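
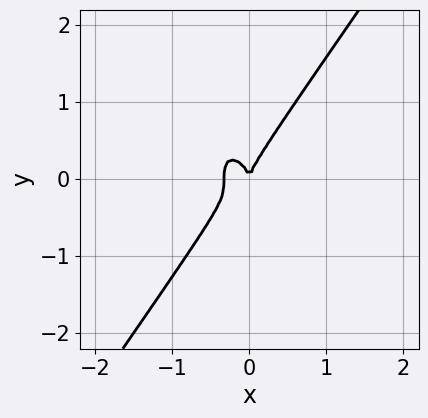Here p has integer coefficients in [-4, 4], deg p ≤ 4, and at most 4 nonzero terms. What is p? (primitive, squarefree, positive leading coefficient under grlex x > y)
The degree is 3 — the shape is more complex than any degree-2 curve.
From the axis intercepts and sections: it crosses the y-axis at the gridline y = 0; it meets the x-axis at x = 0 (among the integer gridlines).
These observations pin down the coefficients.

3*x^3 - y^3 + x^2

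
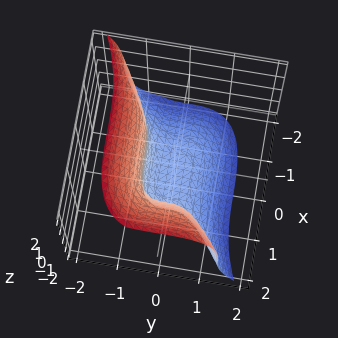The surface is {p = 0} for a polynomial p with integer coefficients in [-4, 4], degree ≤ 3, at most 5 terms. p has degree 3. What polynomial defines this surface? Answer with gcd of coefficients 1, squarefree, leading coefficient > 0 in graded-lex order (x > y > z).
(a) Degree: a generic line meets the surface in up to 3 points, so deg p = 3.
(b) Reading off the gridlines: it meets the z-axis at z = -1 (among the integer gridlines); it crosses the x-axis at the gridline x = 1.
(c) Putting this together gives p.

x^3 - 3*y^3 - z^3 - 1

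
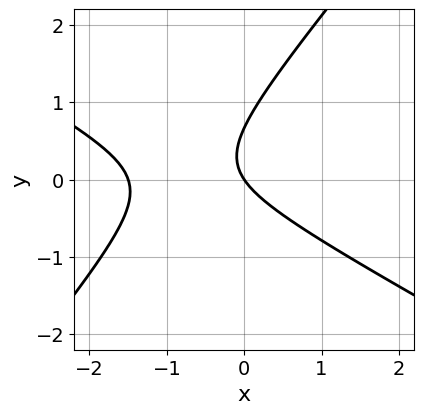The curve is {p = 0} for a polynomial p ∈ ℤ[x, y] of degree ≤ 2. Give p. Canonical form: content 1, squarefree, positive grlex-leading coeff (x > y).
(a) Degree: no degree-1 curve has this shape, so deg p = 2.
(b) From the visible intercepts: it crosses the x-axis at the gridline x = 0; it crosses the y-axis at the gridline y = 0.
(c) Solving for integer coefficients yields p as stated.

2*x^2 + 2*x*y - 3*y^2 + 3*x + 2*y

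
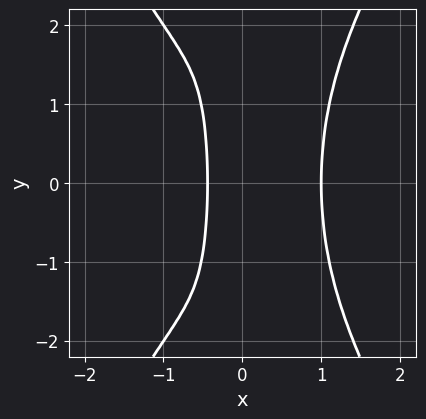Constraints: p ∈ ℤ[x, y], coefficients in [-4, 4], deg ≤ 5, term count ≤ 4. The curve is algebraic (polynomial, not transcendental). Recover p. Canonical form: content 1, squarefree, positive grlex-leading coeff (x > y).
1. Degree: no degree-3 curve has this shape, so deg p = 4.
2. Symmetries: the y ↦ −y reflection is a symmetry, so y appears only in even powers.
3. From the axis intercepts and sections: it misses every integer gridline on the y-axis; it meets the x-axis at x = 1 (among the integer gridlines).
4. Together with the visible shape, these determine p as stated.

3*x^4 - x^2*y^2 - 2*x - 1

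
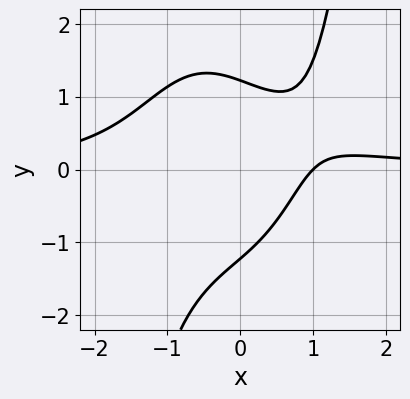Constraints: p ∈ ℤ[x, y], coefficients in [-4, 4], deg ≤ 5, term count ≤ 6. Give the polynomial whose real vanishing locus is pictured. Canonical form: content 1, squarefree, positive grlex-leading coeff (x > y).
1. The degree is 4 — the shape is more complex than any degree-3 curve.
2. Checking where it meets the axes: it crosses the x-axis at the gridline x = 1.
3. Assembling these constraints gives the stated polynomial.

2*x^3*y + x*y - 2*y^2 - 3*x + 3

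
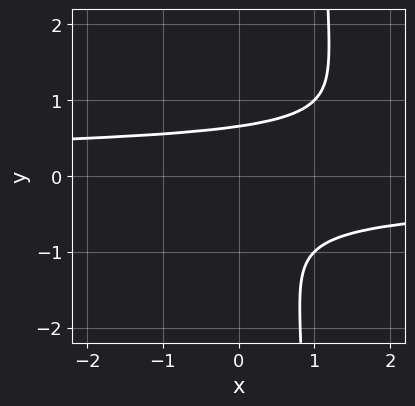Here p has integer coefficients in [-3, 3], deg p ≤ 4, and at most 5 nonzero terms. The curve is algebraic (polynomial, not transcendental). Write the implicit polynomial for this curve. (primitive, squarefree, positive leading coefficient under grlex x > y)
1. The degree is 4 — no degree-3 curve has this shape.
2. Observable constraints: the curve avoids every integer x-axis point in the box.
3. Assembling these constraints gives the stated polynomial.

2*x*y^3 - 2*y^3 - y^2 + 1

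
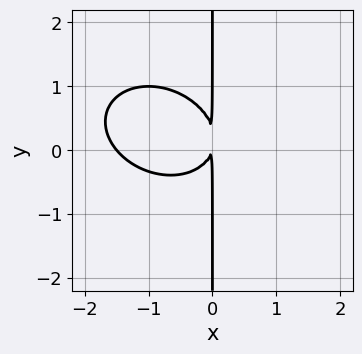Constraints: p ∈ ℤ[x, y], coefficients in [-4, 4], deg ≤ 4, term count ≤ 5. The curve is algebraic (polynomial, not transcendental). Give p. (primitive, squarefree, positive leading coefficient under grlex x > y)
1. The degree is 3 — no degree-2 curve has this shape.
2. Observable constraints: every point of the y-axis in the box is on the curve.
3. Putting this together gives p.

2*x^3 + x^2*y + 3*x*y^2 + 3*x^2 - x*y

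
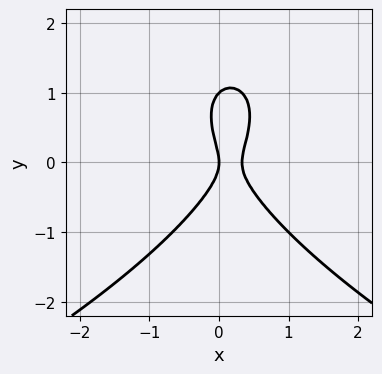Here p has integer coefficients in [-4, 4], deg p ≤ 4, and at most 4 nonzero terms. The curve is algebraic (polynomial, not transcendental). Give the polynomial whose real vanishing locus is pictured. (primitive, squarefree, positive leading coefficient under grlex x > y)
y^3 + 3*x^2 - y^2 - x

Degree: no degree-2 curve has this shape, so deg p = 3.
Observable constraints: among the integer gridlines, it crosses the y-axis at y ∈ {0, 1}; one x-axis crossing is at x = 0.
The integer polynomial consistent with all of this is the stated p.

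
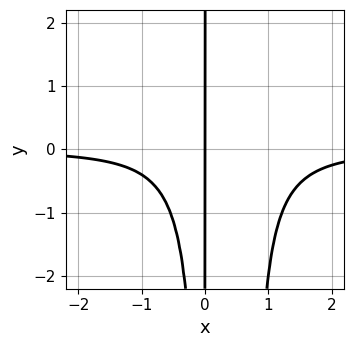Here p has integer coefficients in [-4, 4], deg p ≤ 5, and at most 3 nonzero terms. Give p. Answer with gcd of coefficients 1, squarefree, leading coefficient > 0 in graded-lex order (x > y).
1. Degree: a generic line meets the curve in up to 4 points, so deg p = 4.
2. From the visible intercepts: it crosses the x-axis at the gridline x = 0; the visible y-axis segment lies entirely on the curve.
3. Fitting integer coefficients to these (and the overall shape) gives p.

3*x^3*y - 2*x^2*y + 2*x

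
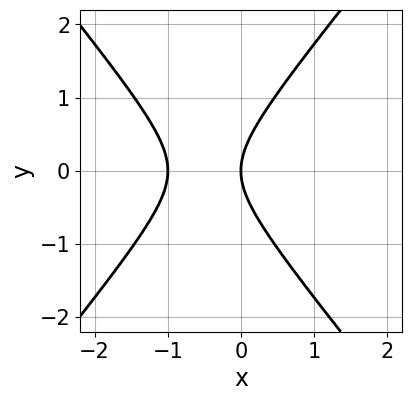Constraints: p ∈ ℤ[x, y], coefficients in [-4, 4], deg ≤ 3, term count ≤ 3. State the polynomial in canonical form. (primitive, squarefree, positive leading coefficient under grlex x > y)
The degree is 2 — a generic line meets the curve in up to 2 points.
Symmetries: the y ↦ −y reflection is a symmetry, so y appears only in even powers.
From the axis intercepts and sections: one y-axis crossing is at y = 0; among the integer gridlines, it crosses the x-axis at x ∈ {-1, 0}.
These observations pin down the coefficients.

3*x^2 - 2*y^2 + 3*x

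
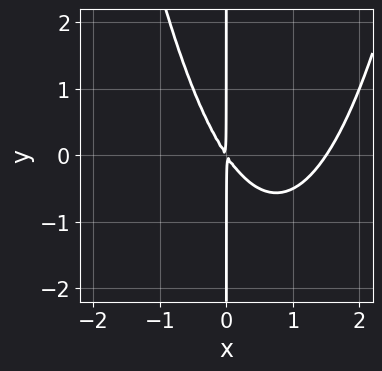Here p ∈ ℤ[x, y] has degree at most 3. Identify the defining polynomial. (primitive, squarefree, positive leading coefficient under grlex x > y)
(a) The degree is 3 — no degree-2 curve has this shape.
(b) Reading off the gridlines: the visible y-axis segment lies entirely on the curve.
(c) These observations pin down the coefficients.

2*x^3 - 3*x^2 - 2*x*y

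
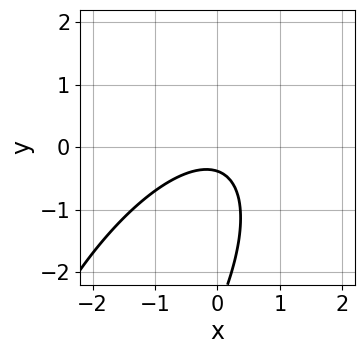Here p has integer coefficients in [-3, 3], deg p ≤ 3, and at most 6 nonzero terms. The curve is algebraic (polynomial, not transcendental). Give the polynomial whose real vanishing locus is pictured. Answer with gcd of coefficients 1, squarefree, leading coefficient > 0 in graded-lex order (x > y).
1. The degree is 2 — the shape is more complex than any degree-1 curve.
2. Reading off the gridlines: the curve avoids every integer x-axis point in the box.
3. Together with the visible shape, these determine p as stated.

2*x^2 - 2*x*y + y^2 + 3*y + 1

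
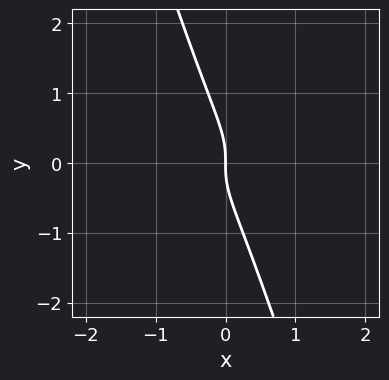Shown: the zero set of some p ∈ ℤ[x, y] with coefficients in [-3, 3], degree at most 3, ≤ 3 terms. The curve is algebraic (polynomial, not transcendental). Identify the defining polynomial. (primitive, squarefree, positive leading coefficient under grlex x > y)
First, the degree is 3 — no degree-2 curve has this shape.
Next, against the integer gridlines: one y-axis crossing is at y = 0; it meets the x-axis at x = 0 (among the integer gridlines).
Finally, together with the visible shape, these determine p as stated.

3*x*y^2 + y^3 + x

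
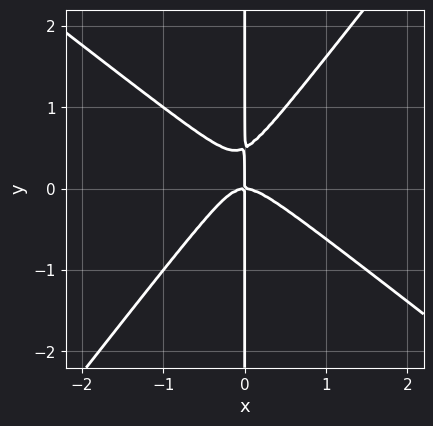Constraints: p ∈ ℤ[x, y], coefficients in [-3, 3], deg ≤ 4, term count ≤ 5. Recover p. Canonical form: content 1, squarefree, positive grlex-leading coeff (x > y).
1. deg p = 3.
2. Reading off the gridlines: the visible y-axis segment lies entirely on the curve; it meets the x-axis at x = 0 (among the integer gridlines).
3. Assembling these constraints gives the stated polynomial.

2*x^3 + x^2*y - 2*x*y^2 + x*y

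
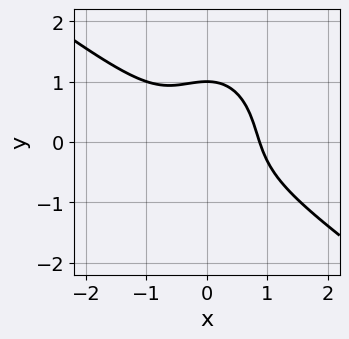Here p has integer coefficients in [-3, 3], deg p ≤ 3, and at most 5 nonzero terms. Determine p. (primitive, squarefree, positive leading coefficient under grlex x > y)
1. Degree: a generic line meets the curve in up to 3 points, so deg p = 3.
2. From the visible intercepts: it meets the y-axis at y = 1 (among the integer gridlines).
3. Solving for integer coefficients yields p as stated.

3*x^3 + 3*x^2*y + 2*y^3 - 2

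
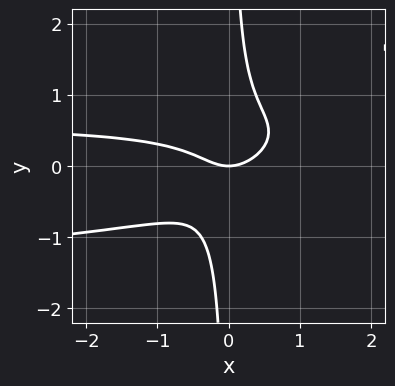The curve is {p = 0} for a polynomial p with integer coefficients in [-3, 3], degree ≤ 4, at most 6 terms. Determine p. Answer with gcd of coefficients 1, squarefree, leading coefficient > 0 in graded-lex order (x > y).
x^2*y^2 + x^2*y - 3*x*y^2 - x^2 + y

First, degree: no degree-3 curve has this shape, so deg p = 4.
Then, against the integer gridlines: one y-axis crossing is at y = 0; it crosses the x-axis at the gridline x = 0.
Finally, these observations pin down the coefficients.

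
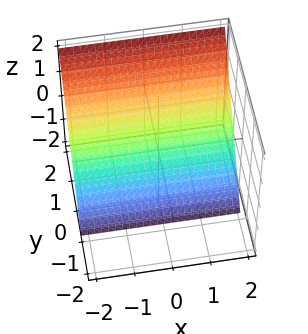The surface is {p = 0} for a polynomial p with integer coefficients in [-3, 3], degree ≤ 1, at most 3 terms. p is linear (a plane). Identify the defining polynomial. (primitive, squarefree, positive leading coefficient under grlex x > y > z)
Degree: every cross-section is a straight line — this is a plane, so deg p = 1.
From the visible intercepts: it meets the z-axis at z = -1 (among the integer gridlines); the surface avoids every integer x-axis point in the box.
Matching integer coefficients to the picture gives p.

3*y - 2*z - 2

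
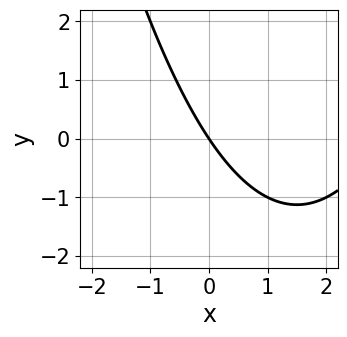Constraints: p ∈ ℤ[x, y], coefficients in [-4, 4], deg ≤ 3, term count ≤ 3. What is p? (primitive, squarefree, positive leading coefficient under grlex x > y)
deg p = 2. A generic line meets the curve in up to 2 points.
Checking where it meets the axes: one y-axis crossing is at y = 0; it crosses the x-axis at the gridline x = 0.
These observations pin down the coefficients.

x^2 - 3*x - 2*y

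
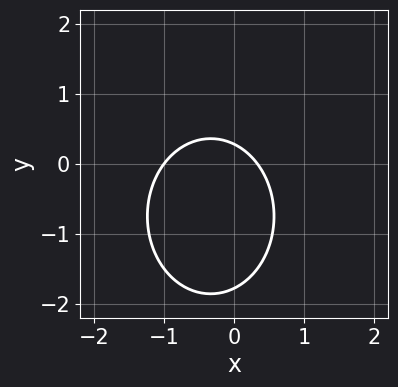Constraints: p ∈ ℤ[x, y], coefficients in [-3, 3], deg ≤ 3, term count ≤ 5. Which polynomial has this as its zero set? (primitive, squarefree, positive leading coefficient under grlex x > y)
3*x^2 + 2*y^2 + 2*x + 3*y - 1

(a) Degree: a generic line meets the curve in up to 2 points, so deg p = 2.
(b) From the visible intercepts: it meets the x-axis at x = -1 (among the integer gridlines).
(c) Fitting integer coefficients to these (and the overall shape) gives p.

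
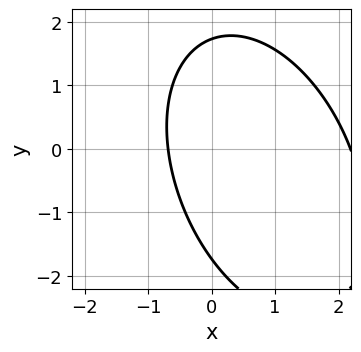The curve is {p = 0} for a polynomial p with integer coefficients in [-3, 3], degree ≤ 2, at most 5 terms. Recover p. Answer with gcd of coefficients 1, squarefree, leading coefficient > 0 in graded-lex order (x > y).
2*x^2 + x*y + y^2 - 3*x - 3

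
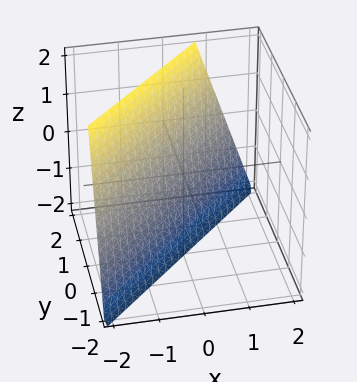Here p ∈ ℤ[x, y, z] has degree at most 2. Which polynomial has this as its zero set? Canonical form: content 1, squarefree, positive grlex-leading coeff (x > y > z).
3*x - 3*y + z + 2

(a) deg p = 1.
(b) Checking where it meets the axes: one z-axis crossing is at z = -2.
(c) Solving for integer coefficients yields p as stated.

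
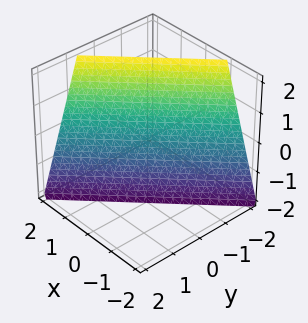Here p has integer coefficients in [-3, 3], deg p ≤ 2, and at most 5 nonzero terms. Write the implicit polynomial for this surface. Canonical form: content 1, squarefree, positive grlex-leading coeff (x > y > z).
3*x - 3*y - z - 2

deg p = 1. The surface is flat (a plane).
From the visible intercepts: it crosses the z-axis at the gridline z = -2.
Putting this together gives p.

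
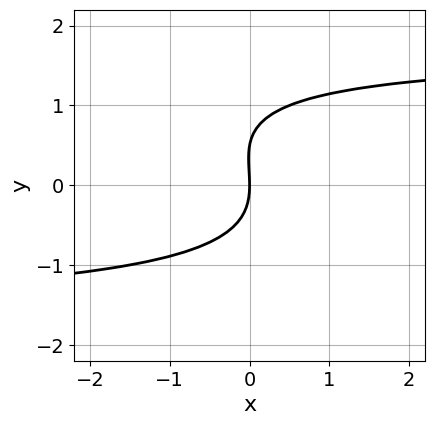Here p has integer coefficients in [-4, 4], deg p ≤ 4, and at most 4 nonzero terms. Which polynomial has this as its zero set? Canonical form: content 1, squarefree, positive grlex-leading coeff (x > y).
1. The degree is 3 — the shape is more complex than any degree-2 curve.
2. From the visible intercepts: one x-axis crossing is at x = 0; it crosses the y-axis at the gridline y = 0.
3. Fitting integer coefficients to these (and the overall shape) gives p.

x*y^2 + 2*y^3 - y^2 - 3*x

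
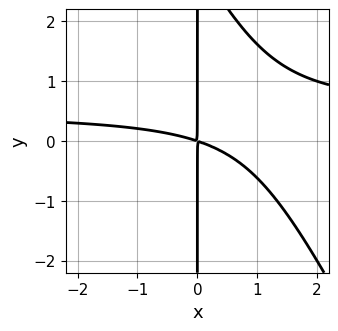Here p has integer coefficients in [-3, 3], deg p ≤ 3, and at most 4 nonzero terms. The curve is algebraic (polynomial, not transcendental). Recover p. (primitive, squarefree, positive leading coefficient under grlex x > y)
2*x^2*y + x*y^2 - x^2 - 3*x*y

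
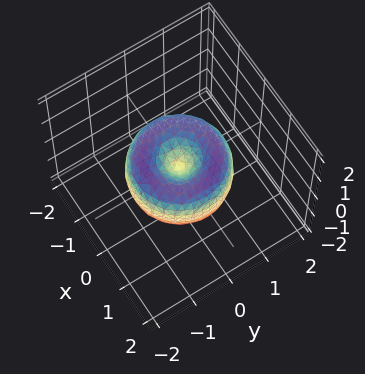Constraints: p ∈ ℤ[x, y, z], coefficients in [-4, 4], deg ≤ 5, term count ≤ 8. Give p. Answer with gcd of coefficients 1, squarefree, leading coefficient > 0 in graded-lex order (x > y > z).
1. deg p = 4. No degree-3 surface has this shape.
2. Symmetries: the surface is invariant under rotation about z: p = q(x² + y², z).
3. Reading off the gridlines: it crosses the z-axis at the gridline z = 0; a circular section at z = 0 has radius between 1 and 2; it meets the x-axis at x = 0 (among the integer gridlines).
4. Matching integer coefficients to the picture gives p.

2*x^4 + 4*x^2*y^2 + 2*y^4 - 3*x^2 - 3*y^2 + 2*z^2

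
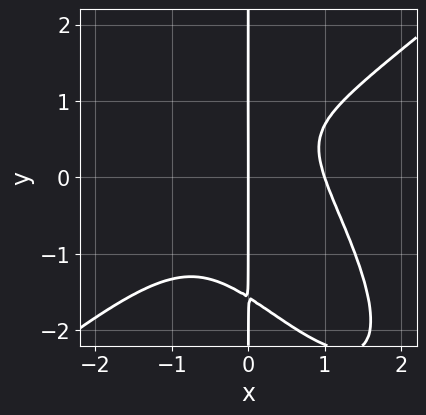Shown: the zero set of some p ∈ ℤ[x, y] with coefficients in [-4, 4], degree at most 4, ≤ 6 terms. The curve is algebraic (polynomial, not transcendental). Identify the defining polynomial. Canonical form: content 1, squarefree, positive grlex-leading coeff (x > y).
First, degree: the shape is more complex than any degree-3 curve, so deg p = 4.
Then, observable constraints: the visible y-axis segment lies entirely on the curve; among the integer gridlines, it crosses the x-axis at x ∈ {0, 1}.
Finally, matching integer coefficients to the picture gives p.

3*x^4 - 3*x^2*y^2 - 2*x*y^3 + 3*x*y - 3*x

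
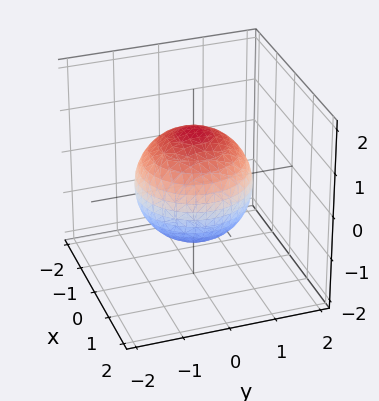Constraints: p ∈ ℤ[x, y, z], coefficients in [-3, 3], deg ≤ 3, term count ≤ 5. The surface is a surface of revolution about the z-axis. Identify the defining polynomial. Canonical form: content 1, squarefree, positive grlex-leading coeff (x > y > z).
2*x^2 + 2*y^2 + 2*z^2 - 3

(a) The degree is 2 — the shape is more complex than any degree-1 surface.
(b) Symmetries: the z-axis is an axis of rotation, so x and y enter only as x² + y².
(c) From the visible intercepts: a circular section at z = -1 has radius between 0 and 1.
(d) Fitting integer coefficients to these (and the overall shape) gives p.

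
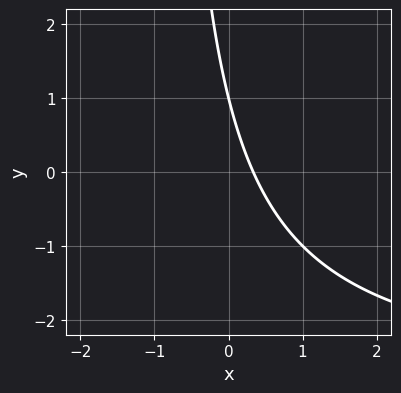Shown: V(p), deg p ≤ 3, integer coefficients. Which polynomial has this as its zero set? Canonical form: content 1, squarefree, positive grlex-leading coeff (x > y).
1. Degree: the shape is more complex than any degree-1 curve, so deg p = 2.
2. Reading off the gridlines: it crosses the y-axis at the gridline y = 1.
3. Fitting integer coefficients to these (and the overall shape) gives p.

x*y + 3*x + y - 1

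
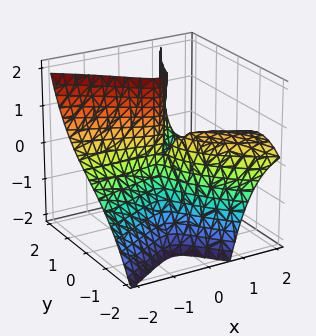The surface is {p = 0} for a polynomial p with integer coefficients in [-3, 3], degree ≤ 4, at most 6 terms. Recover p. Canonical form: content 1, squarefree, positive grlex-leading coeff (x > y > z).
2*x^2*z - y^3 + 3*x*y - y*z

First, degree: no degree-2 surface has this shape, so deg p = 3.
Next, from the visible intercepts: it crosses the y-axis at the gridline y = 0; the visible x-axis segment lies entirely on the surface; the visible z-axis segment lies entirely on the surface.
Finally, assembling these constraints gives the stated polynomial.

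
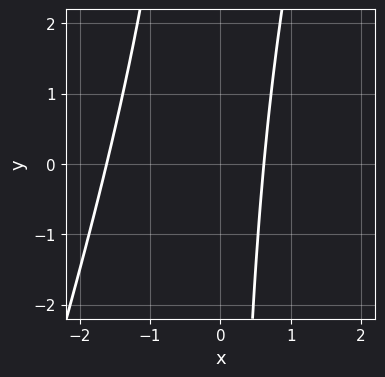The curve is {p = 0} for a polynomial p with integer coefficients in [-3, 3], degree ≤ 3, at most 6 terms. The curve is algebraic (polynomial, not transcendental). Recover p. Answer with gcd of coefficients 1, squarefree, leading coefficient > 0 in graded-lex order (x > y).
(a) deg p = 2.
(b) Reading off the gridlines: it misses every integer gridline on the y-axis.
(c) Putting this together gives p.

3*x^2 - x*y + 3*x - 3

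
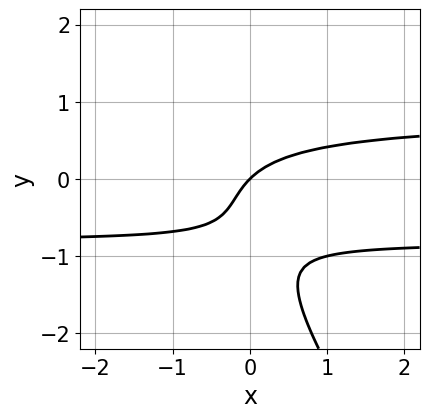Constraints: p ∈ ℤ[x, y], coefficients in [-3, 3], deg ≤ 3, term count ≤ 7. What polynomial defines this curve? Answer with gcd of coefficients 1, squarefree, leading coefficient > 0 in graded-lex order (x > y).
3*x*y^2 + 2*y^3 + 3*y^2 - 2*x + 2*y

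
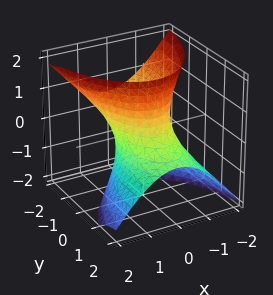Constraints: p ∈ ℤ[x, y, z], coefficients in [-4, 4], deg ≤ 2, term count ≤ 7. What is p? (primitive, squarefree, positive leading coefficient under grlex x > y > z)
First, deg p = 2.
Then, against the integer gridlines: no z-intercept at any integer in the box.
Finally, matching integer coefficients to the picture gives p.

3*x^2 + y^2 + 3*y*z - z^2 - 2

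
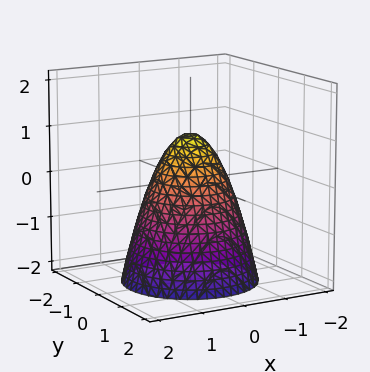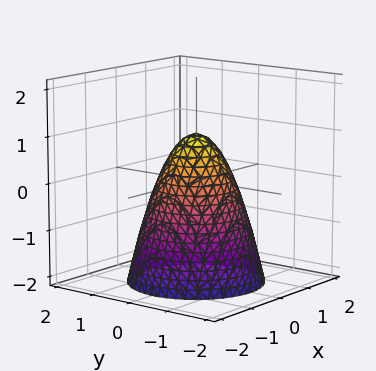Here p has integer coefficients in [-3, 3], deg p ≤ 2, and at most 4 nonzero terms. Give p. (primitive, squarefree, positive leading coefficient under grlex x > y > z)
3*x^2 + 3*y^2 + 2*z - 2

1. The degree is 2 — no degree-1 surface has this shape.
2. Symmetries: the surface is invariant under rotation about z: p = q(x² + y², z).
3. From the axis intercepts and sections: a circular section at z = -1 has radius between 1 and 2; one z-axis crossing is at z = 1.
4. Together with the visible shape, these determine p as stated.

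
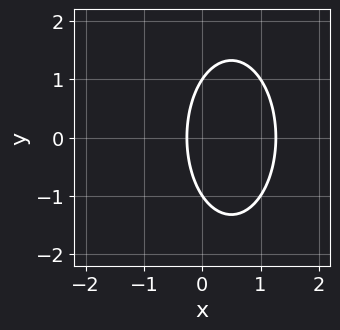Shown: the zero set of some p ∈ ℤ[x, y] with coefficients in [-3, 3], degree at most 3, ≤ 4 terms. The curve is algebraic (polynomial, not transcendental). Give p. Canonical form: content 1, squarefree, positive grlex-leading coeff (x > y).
3*x^2 + y^2 - 3*x - 1

The degree is 2 — no degree-1 curve has this shape.
Symmetries: it's symmetric under y → −y, forcing even powers of y.
Observable constraints: among the integer gridlines, it crosses the y-axis at y ∈ {-1, 1}.
Solving for integer coefficients yields p as stated.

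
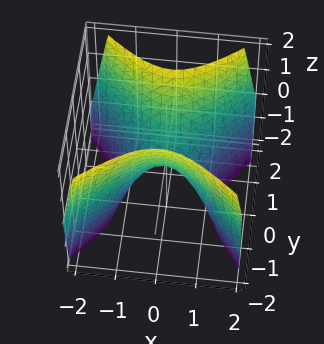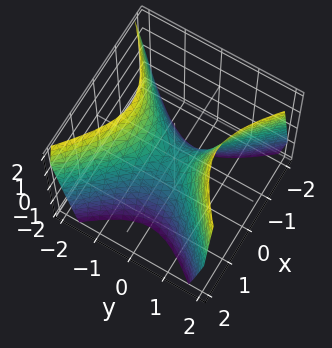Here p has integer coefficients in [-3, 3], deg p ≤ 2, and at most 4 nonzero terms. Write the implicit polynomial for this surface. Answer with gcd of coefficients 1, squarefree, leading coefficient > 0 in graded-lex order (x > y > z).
(a) Degree: a saddle surface; a quadric, so deg p = 2.
(b) Symmetries: it's symmetric under x → −x, forcing even powers of x; the y ↦ −y reflection is a symmetry, so y appears only in even powers.
(c) Reading off the gridlines: it meets the x-axis at x = 0 (among the integer gridlines); one y-axis crossing is at y = 0.
(d) Solving for integer coefficients yields p as stated.

3*x^2 - 3*y^2 + 2*z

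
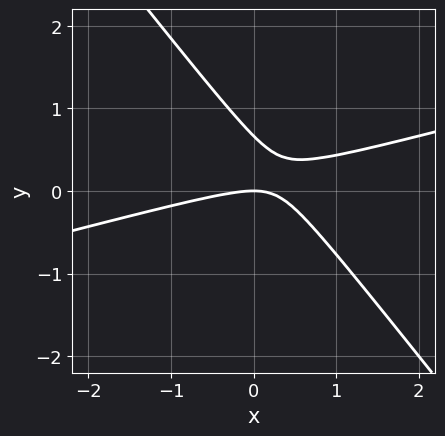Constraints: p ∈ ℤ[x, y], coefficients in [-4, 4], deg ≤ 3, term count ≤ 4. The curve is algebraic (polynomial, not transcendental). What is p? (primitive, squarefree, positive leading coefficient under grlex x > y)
1. The degree is 2 — a generic line meets the curve in up to 2 points.
2. From the visible intercepts: it crosses the x-axis at the gridline x = 0; one y-axis crossing is at y = 0.
3. Putting this together gives p.

x^2 - 3*x*y - 3*y^2 + 2*y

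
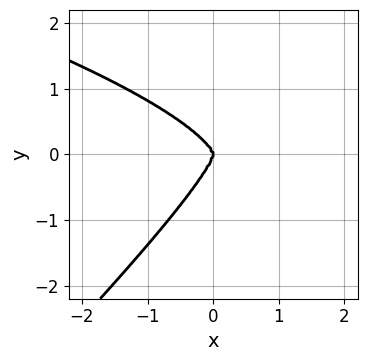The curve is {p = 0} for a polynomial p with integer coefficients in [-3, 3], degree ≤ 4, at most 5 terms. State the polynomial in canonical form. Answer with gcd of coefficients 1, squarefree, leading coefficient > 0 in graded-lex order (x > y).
x*y^3 - y^4 - x^3

1. deg p = 4. A generic line meets the curve in up to 4 points.
2. Against the integer gridlines: one y-axis crossing is at y = 0; it crosses the x-axis at the gridline x = 0.
3. Putting this together gives p.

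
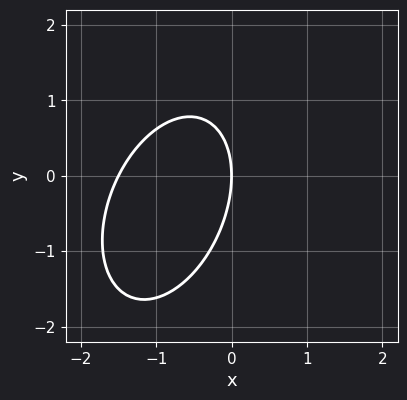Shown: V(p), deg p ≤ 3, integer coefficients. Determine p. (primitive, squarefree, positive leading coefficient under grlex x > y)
Degree: no degree-1 curve has this shape, so deg p = 2.
Observable constraints: one y-axis crossing is at y = 0; it crosses the x-axis at the gridline x = 0.
Putting this together gives p.

2*x^2 - x*y + y^2 + 3*x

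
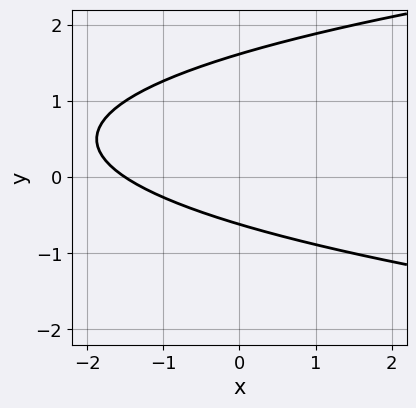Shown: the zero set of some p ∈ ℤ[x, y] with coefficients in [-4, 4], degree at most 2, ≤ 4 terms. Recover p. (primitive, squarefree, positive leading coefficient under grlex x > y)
Degree: a generic line meets the curve in up to 2 points, so deg p = 2.
Putting this together gives p.

3*y^2 - 2*x - 3*y - 3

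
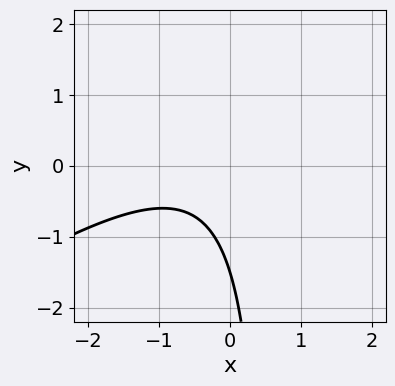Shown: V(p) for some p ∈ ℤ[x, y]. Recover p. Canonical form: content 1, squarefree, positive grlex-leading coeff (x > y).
2*x^2 - 3*x*y + 2*x + 2*y + 3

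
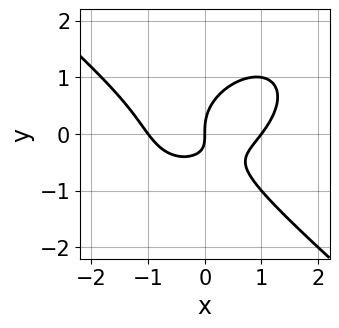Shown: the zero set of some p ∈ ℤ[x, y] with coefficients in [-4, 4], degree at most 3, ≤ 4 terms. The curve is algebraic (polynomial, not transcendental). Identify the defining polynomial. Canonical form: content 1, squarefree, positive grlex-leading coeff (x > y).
2*x^3 + 3*y^3 - 3*x*y - 2*x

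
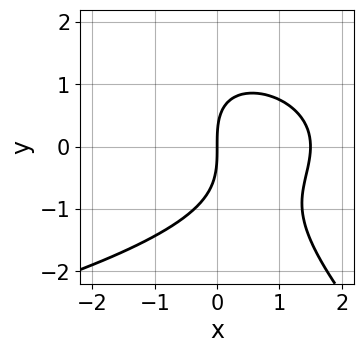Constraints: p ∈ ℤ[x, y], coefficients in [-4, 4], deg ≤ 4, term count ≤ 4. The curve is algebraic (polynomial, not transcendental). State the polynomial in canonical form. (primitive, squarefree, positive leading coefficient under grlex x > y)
1. Degree: no degree-2 curve has this shape, so deg p = 3.
2. Observable constraints: one y-axis crossing is at y = 0; it crosses the x-axis at the gridline x = 0.
3. Putting this together gives p.

x*y^2 + y^3 + 2*x^2 - 3*x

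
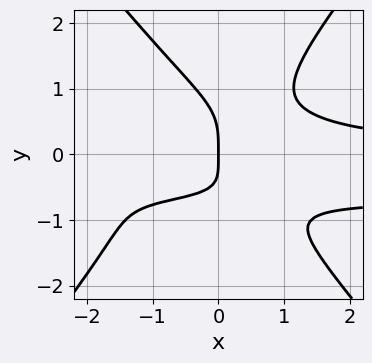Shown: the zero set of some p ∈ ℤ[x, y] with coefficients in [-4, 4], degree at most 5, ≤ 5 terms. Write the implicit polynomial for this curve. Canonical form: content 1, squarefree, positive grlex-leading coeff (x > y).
(a) Degree: the shape is more complex than any degree-3 curve, so deg p = 4.
(b) From the visible intercepts: it meets the x-axis at x = 0 (among the integer gridlines); it crosses the y-axis at the gridline y = 0.
(c) Matching integer coefficients to the picture gives p.

3*x^2*y^2 - 2*y^4 + 2*x^2*y - 2*x*y - 2*x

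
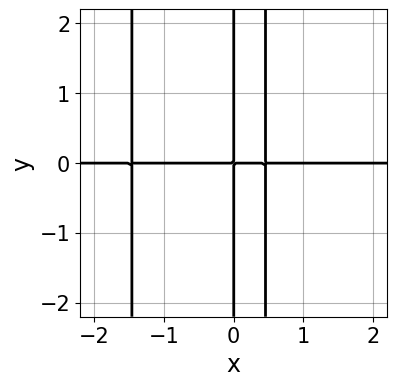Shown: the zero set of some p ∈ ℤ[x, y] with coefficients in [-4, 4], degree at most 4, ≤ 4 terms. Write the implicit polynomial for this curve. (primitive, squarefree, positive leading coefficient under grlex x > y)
The degree is 4 — the shape is more complex than any degree-3 curve.
From the visible intercepts: every point of the x-axis in the box is on the curve; the visible y-axis segment lies entirely on the curve.
Together with the visible shape, these determine p as stated.

3*x^3*y + 3*x^2*y - 2*x*y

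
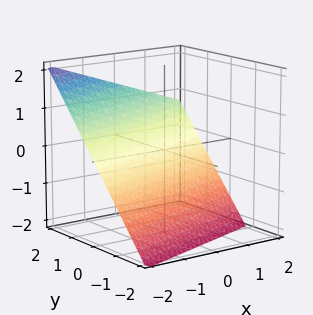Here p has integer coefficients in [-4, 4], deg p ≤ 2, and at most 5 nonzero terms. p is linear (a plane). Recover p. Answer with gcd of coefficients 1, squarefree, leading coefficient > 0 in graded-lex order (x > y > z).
x - 3*y + 3*z + 2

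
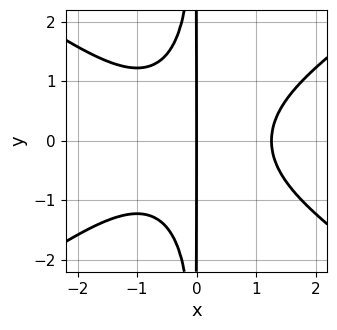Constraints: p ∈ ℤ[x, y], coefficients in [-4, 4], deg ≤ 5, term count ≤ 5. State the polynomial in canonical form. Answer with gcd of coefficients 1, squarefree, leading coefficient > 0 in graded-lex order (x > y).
(a) The degree is 4 — a generic line meets the curve in up to 4 points.
(b) Symmetries: it's symmetric under y → −y, forcing even powers of y.
(c) From the visible intercepts: one x-axis crossing is at x = 0; every point of the y-axis in the box is on the curve.
(d) Fitting integer coefficients to these (and the overall shape) gives p.

x^4 - 2*x^2*y^2 - 2*x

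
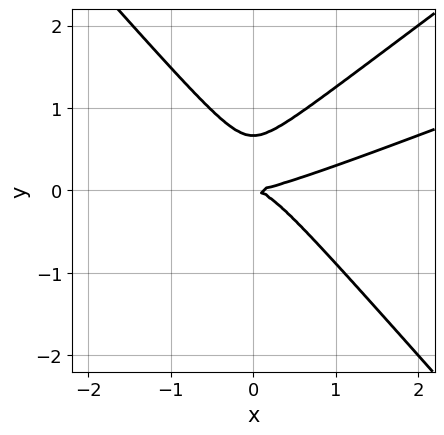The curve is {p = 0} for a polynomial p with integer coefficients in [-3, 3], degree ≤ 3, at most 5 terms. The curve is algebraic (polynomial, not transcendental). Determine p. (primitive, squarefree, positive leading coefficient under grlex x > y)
First, the degree is 3 — a generic line meets the curve in up to 3 points.
Next, from the axis intercepts and sections: it crosses the x-axis at the gridline x = 0; it meets the y-axis at y = 0 (among the integer gridlines).
Finally, solving for integer coefficients yields p as stated.

x^3 - 3*x^2*y + 3*y^3 - 2*y^2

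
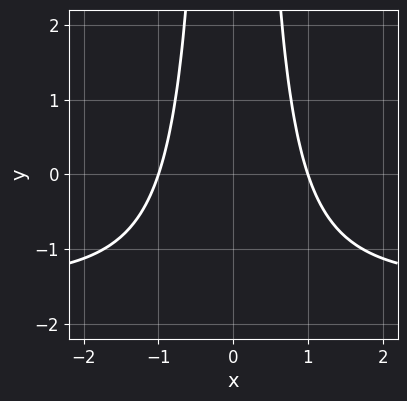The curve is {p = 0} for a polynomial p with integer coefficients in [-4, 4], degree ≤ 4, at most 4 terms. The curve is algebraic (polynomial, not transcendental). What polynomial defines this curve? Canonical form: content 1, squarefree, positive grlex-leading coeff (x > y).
2*x^2*y + 3*x^2 - 3

First, deg p = 3. The shape is more complex than any degree-2 curve.
Next, symmetries: it's symmetric under x → −x, forcing even powers of x.
Then, observable constraints: the curve avoids every integer y-axis point in the box; the x-axis gridline crossings are at x ∈ {-1, 1}.
Finally, the integer polynomial consistent with all of this is the stated p.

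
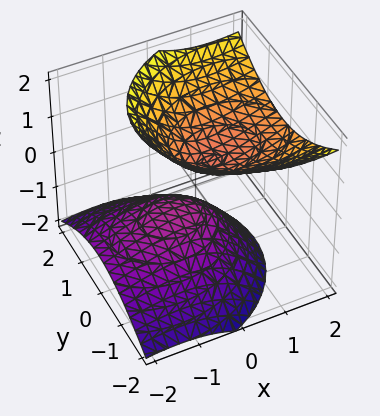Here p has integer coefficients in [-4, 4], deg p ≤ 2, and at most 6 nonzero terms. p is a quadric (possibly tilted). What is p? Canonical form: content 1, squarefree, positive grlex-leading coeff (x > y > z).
(a) I count 2 distinct pieces. They look like related sheets of one shape, so recover p as a whole.
(b) Degree: the shape is more complex than any degree-1 surface, so deg p = 2.
(c) Reading off the gridlines: no y-intercept at any integer in the box; the surface avoids every integer x-axis point in the box.
(d) The integer polynomial consistent with all of this is the stated p.

2*x^2 - 3*x*z + 3*y^2 - 3*z^2 + 1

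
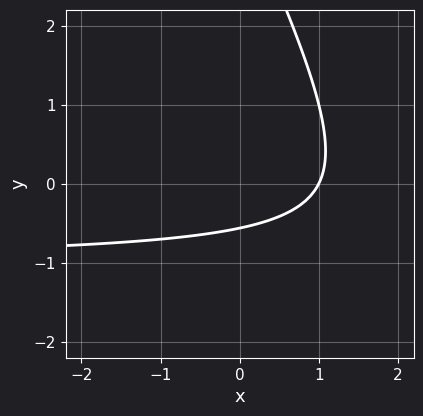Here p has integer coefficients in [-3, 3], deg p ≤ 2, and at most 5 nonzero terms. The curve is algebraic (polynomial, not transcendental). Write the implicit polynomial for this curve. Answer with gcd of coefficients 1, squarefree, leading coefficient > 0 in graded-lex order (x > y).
First, the degree is 2 — a generic line meets the curve in up to 2 points.
Then, against the integer gridlines: it meets the x-axis at x = 1 (among the integer gridlines).
Finally, these observations pin down the coefficients.

2*x*y + y^2 + 2*x - 3*y - 2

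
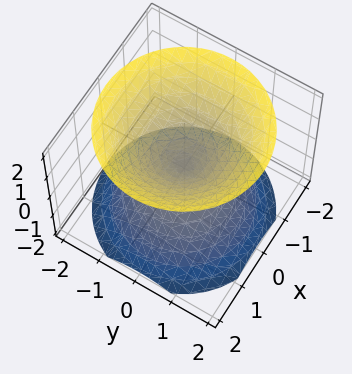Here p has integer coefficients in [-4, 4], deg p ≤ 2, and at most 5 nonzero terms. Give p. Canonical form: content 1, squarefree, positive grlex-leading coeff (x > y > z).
x^2 + y^2 - z^2

First, I count 2 distinct pieces.
Then, deg p = 2.
Next, symmetries: mirror symmetry z ↦ −z ⇒ only even powers of z; the surface is invariant under rotation about z: p = q(x² + y², z).
Then, from the visible intercepts: it crosses the y-axis at the gridline y = 0; it meets the z-axis at z = 0 (among the integer gridlines).
Finally, fitting integer coefficients to these (and the overall shape) gives p.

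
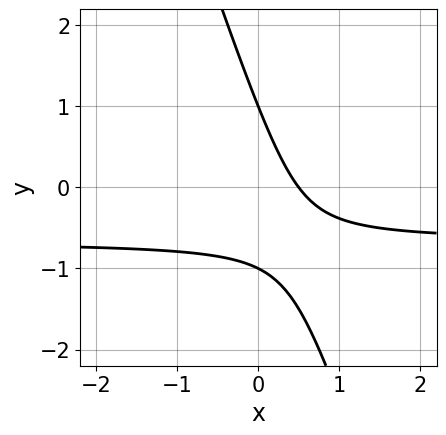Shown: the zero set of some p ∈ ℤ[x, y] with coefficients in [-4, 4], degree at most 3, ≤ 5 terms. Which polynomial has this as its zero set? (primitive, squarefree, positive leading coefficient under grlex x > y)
3*x*y + y^2 + 2*x - 1

deg p = 2. No degree-1 curve has this shape.
Reading off the gridlines: among the integer gridlines, it crosses the y-axis at y ∈ {-1, 1}.
Solving for integer coefficients yields p as stated.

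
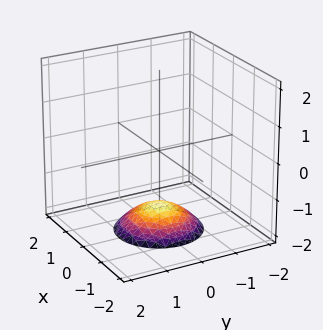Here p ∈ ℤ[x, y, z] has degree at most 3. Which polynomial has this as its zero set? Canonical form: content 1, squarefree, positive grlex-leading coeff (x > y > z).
x^2 + y^2 + 2*z + 3

1. deg p = 2.
2. By symmetry, every cross-section ⟂ z is a circle, so x, y appear only via x² + y².
3. From the visible intercepts: it misses every integer gridline on the x-axis; a circular section at z = -2 has radius exactly 1.
4. Putting this together gives p.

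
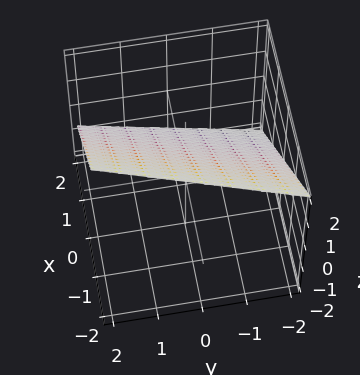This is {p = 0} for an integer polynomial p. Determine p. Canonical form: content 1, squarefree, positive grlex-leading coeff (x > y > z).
First, the degree is 1 — every cross-section is a straight line — this is a plane.
Next, reading off the gridlines: it crosses the y-axis at the gridline y = -2.
Finally, together with the visible shape, these determine p as stated.

3*x - y + 3*z - 2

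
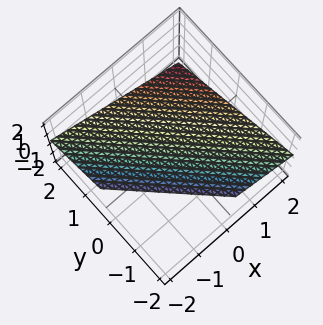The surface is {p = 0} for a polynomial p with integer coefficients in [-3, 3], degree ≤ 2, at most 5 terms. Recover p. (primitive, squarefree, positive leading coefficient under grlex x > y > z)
(a) deg p = 1. Every cross-section is a straight line — this is a plane.
(b) Observable constraints: it meets the x-axis at x = 1 (among the integer gridlines); it meets the y-axis at y = 1 (among the integer gridlines).
(c) Solving for integer coefficients yields p as stated.

2*x + 2*y + 3*z - 2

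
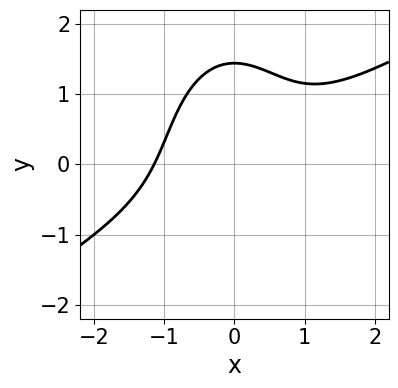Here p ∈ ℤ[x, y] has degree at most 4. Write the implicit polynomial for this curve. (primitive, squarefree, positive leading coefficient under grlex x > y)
2*x^3 - 3*x^2*y - y^3 + 3

(a) The degree is 3 — a generic line meets the curve in up to 3 points.
(b) The integer polynomial consistent with all of this is the stated p.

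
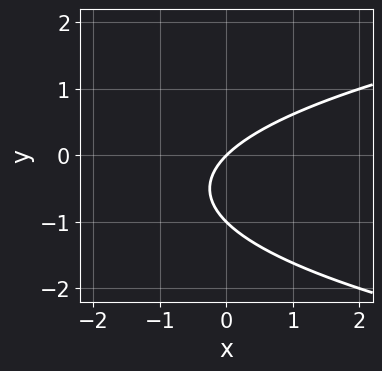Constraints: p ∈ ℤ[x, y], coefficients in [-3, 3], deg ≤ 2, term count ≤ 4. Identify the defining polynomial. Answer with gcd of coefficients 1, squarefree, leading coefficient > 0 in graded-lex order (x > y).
y^2 - x + y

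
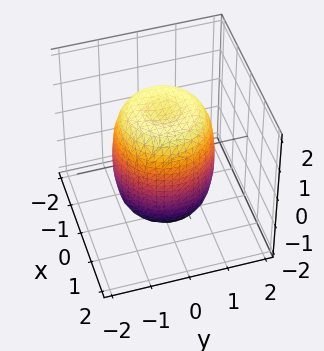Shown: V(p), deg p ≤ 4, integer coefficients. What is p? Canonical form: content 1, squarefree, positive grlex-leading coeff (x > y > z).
(a) Degree: the shape is more complex than any degree-3 surface, so deg p = 4.
(b) Symmetries: rotational symmetry about the z-axis ⇒ p depends on x, y only through x² + y².
(c) Checking where it meets the axes: a circular section at z = 0 has radius between 1 and 2.
(d) Putting this together gives p.

2*x^4 + 4*x^2*y^2 + 2*y^4 - 2*x^2 - 2*y^2 + z^2 - 2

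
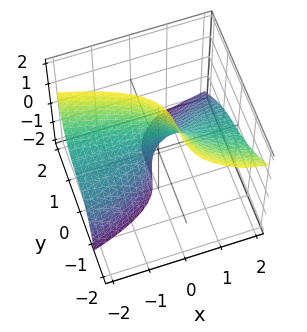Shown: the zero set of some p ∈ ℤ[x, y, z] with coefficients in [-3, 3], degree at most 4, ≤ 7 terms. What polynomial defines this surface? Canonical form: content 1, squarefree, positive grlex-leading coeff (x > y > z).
2*y^3 + 2*y^2*z + 3*x*z + 3*y - 1

Degree: the shape is more complex than any degree-2 surface, so deg p = 3.
Reading off the gridlines: it misses every integer gridline on the z-axis; the surface avoids every integer x-axis point in the box.
Fitting integer coefficients to these (and the overall shape) gives p.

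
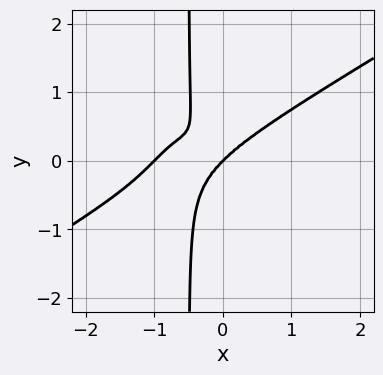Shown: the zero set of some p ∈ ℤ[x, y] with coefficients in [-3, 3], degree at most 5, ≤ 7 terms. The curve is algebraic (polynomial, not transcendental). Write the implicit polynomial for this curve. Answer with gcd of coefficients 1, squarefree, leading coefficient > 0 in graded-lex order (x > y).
x^4 - x^3*y - 2*x*y^3 + x^3 - y^3

First, the degree is 4 — no degree-3 curve has this shape.
Next, against the integer gridlines: among the integer gridlines, it crosses the x-axis at x ∈ {-1, 0}; it meets the y-axis at y = 0 (among the integer gridlines).
Finally, matching integer coefficients to the picture gives p.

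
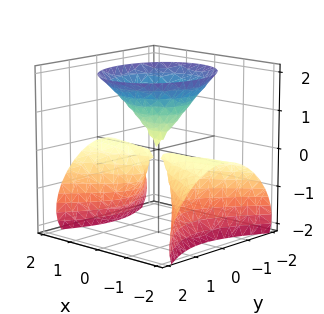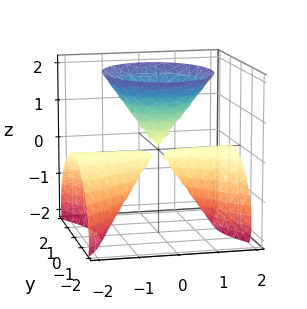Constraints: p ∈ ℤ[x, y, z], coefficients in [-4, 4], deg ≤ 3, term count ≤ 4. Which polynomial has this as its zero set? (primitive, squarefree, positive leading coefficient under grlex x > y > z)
2*x^2*z - z^3 + 3*y^2

1. There are 3 components. Treating them together as one polynomial.
2. deg p = 3. A generic line meets the surface in up to 3 points.
3. From the visible intercepts: one z-axis crossing is at z = 0; every point of the x-axis in the box is on the surface; it meets the y-axis at y = 0 (among the integer gridlines).
4. Matching integer coefficients to the picture gives p.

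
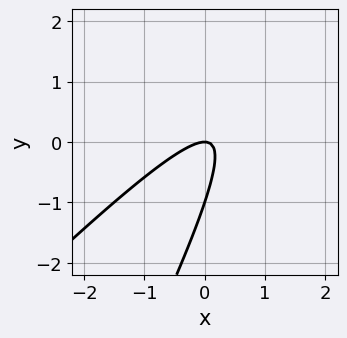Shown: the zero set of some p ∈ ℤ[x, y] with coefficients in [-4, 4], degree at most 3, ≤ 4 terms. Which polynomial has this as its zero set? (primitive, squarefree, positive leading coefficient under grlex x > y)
2*x^2 - 3*x*y + y^2 + y

The degree is 2 — a generic line meets the curve in up to 2 points.
Against the integer gridlines: one x-axis crossing is at x = 0; the y-axis gridline crossings are at y ∈ {-1, 0}.
Solving for integer coefficients yields p as stated.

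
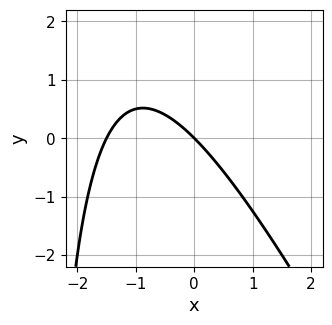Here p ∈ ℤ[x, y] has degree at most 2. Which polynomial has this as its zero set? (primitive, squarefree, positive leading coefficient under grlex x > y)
2*x^2 + x*y + 3*x + 3*y

1. Degree: no degree-1 curve has this shape, so deg p = 2.
2. Reading off the gridlines: one y-axis crossing is at y = 0; it crosses the x-axis at the gridline x = 0.
3. Matching integer coefficients to the picture gives p.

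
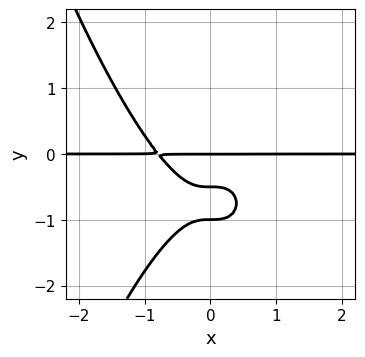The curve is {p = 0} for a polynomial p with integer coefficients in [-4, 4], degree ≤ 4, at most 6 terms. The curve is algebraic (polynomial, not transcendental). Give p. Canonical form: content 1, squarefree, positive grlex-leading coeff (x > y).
1. Degree: no degree-3 curve has this shape, so deg p = 4.
2. Reading off the gridlines: every point of the x-axis in the box is on the curve; the y-axis gridline crossings are at y ∈ {-1, 0}.
3. Solving for integer coefficients yields p as stated.

2*x^3*y + 2*y^3 + 3*y^2 + y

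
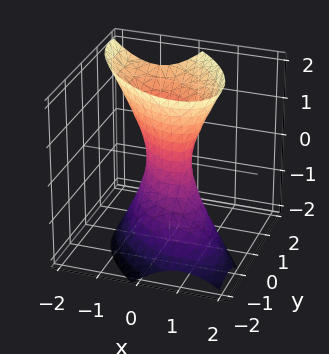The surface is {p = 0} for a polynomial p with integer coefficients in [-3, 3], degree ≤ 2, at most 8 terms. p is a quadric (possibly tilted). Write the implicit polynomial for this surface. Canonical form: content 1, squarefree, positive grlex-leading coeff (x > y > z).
3*x^2 + 3*x*y + 3*y^2 - 2*y*z - z^2 - 1

(a) deg p = 2. No degree-1 surface has this shape.
(b) Against the integer gridlines: no z-intercept at any integer in the box.
(c) Matching integer coefficients to the picture gives p.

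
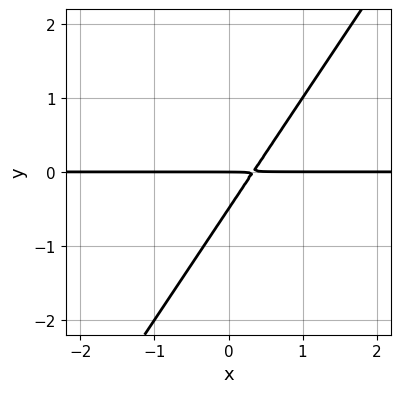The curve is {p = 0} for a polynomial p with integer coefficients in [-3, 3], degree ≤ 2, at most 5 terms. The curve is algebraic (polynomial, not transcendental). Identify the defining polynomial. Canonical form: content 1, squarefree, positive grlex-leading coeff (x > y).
(a) Degree: the shape is more complex than any degree-1 curve, so deg p = 2.
(b) Checking where it meets the axes: one y-axis crossing is at y = 0; every point of the x-axis in the box is on the curve.
(c) Solving for integer coefficients yields p as stated.

3*x*y - 2*y^2 - y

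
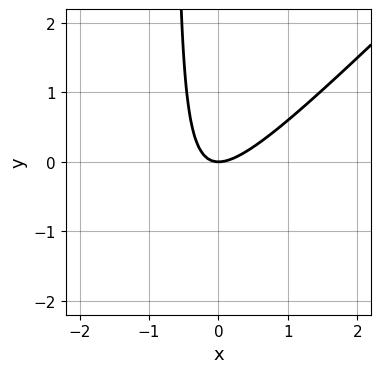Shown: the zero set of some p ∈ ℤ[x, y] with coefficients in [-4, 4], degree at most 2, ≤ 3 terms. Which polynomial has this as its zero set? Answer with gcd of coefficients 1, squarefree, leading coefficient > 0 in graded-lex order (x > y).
3*x^2 - 3*x*y - 2*y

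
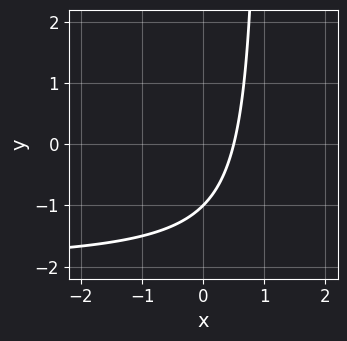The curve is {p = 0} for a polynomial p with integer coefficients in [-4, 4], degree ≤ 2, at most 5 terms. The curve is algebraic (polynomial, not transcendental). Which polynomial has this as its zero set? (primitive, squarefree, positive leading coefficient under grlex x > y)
x*y + 2*x - y - 1

(a) deg p = 2. No degree-1 curve has this shape.
(b) Reading off the gridlines: it crosses the y-axis at the gridline y = -1.
(c) These observations pin down the coefficients.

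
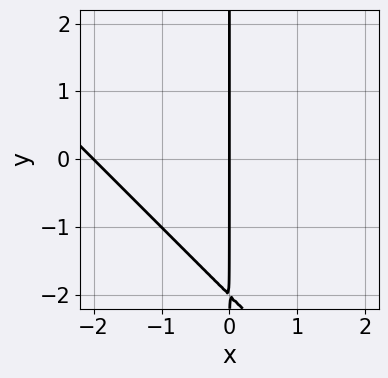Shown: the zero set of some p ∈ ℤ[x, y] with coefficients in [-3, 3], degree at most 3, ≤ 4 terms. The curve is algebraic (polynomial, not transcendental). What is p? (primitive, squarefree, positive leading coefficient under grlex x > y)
x^2 + x*y + 2*x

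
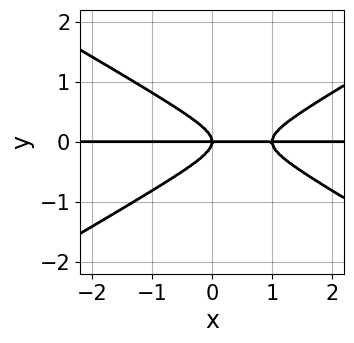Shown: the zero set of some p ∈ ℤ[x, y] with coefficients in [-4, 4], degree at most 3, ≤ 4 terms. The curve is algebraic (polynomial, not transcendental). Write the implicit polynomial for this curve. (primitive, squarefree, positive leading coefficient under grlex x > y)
x^2*y - 3*y^3 - x*y

First, deg p = 3. No degree-2 curve has this shape.
Next, from the axis intercepts and sections: the visible x-axis segment lies entirely on the curve; it meets the y-axis at y = 0 (among the integer gridlines).
Finally, these observations pin down the coefficients.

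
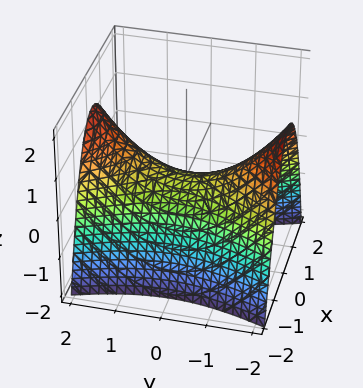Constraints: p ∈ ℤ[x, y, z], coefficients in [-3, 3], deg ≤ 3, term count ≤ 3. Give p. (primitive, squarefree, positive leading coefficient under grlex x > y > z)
3*x^2 - y^2 + 3*z

1. deg p = 2.
2. Symmetries: mirror symmetry y ↦ −y ⇒ only even powers of y; it's symmetric under x → −x, forcing even powers of x.
3. Reading off the gridlines: it meets the x-axis at x = 0 (among the integer gridlines); one z-axis crossing is at z = 0; it crosses the y-axis at the gridline y = 0.
4. The integer polynomial consistent with all of this is the stated p.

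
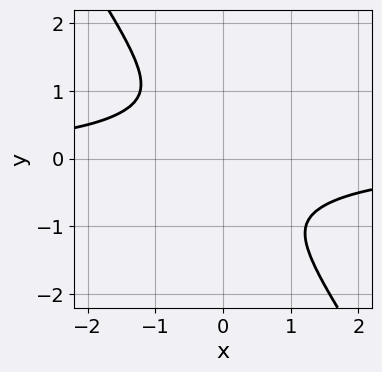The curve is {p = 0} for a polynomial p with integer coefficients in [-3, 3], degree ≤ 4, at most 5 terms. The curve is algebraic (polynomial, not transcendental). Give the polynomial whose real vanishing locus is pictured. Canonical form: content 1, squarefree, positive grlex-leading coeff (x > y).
3*x^3*y + y^4 + 3*x^2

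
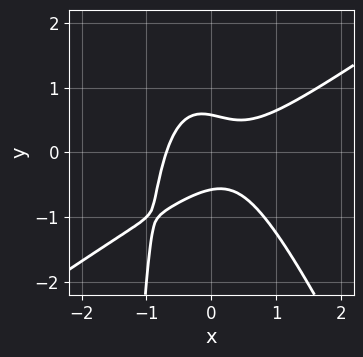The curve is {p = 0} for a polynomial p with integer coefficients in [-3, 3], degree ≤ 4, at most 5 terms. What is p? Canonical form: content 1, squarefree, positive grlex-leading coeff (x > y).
3*x^3 - 3*x^2*y - 2*x*y^2 - 3*y^2 + 1

The degree is 3 — the shape is more complex than any degree-2 curve.
Matching integer coefficients to the picture gives p.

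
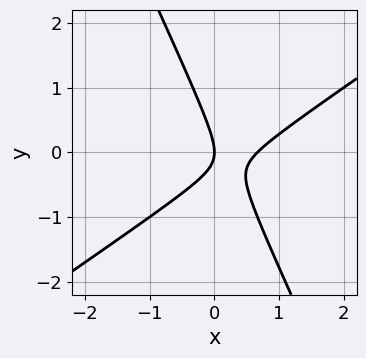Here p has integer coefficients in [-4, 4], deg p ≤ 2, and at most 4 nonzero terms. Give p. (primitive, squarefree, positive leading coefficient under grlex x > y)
First, deg p = 2.
Next, from the visible intercepts: it crosses the y-axis at the gridline y = 0; it crosses the x-axis at the gridline x = 0.
Finally, matching integer coefficients to the picture gives p.

3*x^2 - 3*x*y - 2*y^2 - 2*x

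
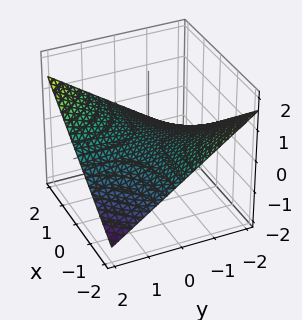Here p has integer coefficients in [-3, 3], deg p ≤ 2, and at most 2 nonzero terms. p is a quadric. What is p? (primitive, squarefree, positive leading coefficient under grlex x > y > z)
x*y - 3*z

Degree: a hyperbolic paraboloid; a quadric, so deg p = 2.
From the axis intercepts and sections: it meets the z-axis at z = 0 (among the integer gridlines); every point of the x-axis in the box is on the surface; the visible y-axis segment lies entirely on the surface.
Solving for integer coefficients yields p as stated.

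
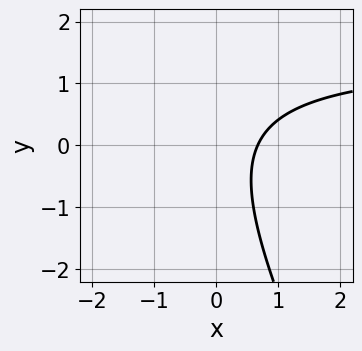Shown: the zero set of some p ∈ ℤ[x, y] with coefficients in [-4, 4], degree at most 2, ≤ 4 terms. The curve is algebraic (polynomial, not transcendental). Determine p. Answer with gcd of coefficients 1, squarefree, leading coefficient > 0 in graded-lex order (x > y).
1. Degree: the shape is more complex than any degree-1 curve, so deg p = 2.
2. From the visible intercepts: the curve avoids every integer y-axis point in the box.
3. These observations pin down the coefficients.

2*x*y + y^2 - 3*x + 2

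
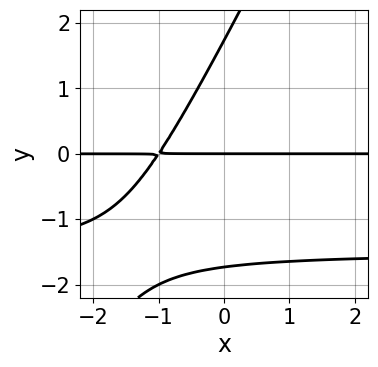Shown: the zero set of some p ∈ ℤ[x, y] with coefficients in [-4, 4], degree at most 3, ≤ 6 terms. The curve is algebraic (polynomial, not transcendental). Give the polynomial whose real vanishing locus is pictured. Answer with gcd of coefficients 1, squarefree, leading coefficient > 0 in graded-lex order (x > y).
1. The degree is 3 — the shape is more complex than any degree-2 curve.
2. Checking where it meets the axes: it crosses the y-axis at the gridline y = 0; every point of the x-axis in the box is on the curve.
3. Assembling these constraints gives the stated polynomial.

2*x*y^2 - y^3 + 3*x*y + 3*y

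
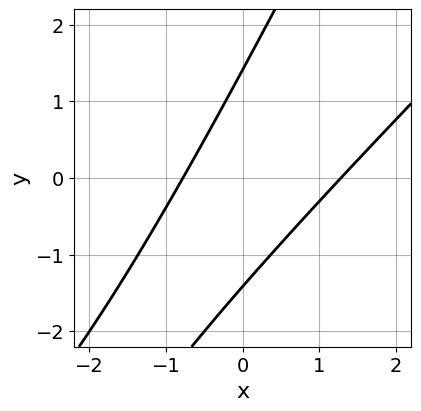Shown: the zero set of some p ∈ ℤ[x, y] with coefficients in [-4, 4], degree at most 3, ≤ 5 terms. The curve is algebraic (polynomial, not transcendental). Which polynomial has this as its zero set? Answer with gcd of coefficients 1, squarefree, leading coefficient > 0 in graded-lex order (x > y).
2*x^2 - 3*x*y + y^2 - x - 2

deg p = 2.
Matching integer coefficients to the picture gives p.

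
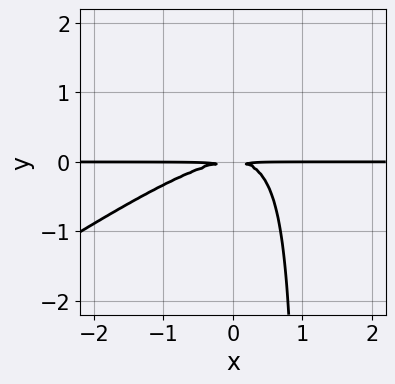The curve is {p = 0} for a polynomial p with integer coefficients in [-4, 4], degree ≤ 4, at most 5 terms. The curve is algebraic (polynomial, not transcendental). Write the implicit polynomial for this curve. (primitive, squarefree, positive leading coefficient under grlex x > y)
2*x^2*y - 3*x*y^2 + 3*y^2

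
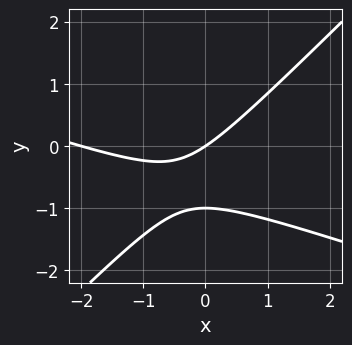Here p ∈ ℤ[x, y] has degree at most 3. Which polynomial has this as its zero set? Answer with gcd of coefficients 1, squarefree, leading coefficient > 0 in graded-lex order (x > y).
(a) Degree: no degree-1 curve has this shape, so deg p = 2.
(b) Against the integer gridlines: among the integer gridlines, it crosses the y-axis at y ∈ {-1, 0}; the x-axis gridline crossings are at x ∈ {-2, 0}.
(c) Fitting integer coefficients to these (and the overall shape) gives p.

x^2 + 2*x*y - 3*y^2 + 2*x - 3*y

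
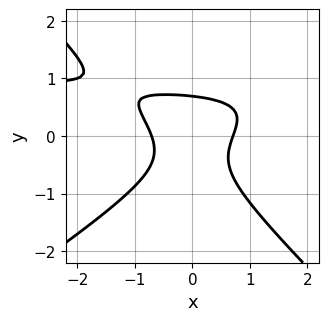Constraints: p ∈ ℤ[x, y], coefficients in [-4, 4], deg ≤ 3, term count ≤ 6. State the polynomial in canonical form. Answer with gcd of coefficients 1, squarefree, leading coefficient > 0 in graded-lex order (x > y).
1. Degree: a generic line meets the curve in up to 3 points, so deg p = 3.
2. Matching integer coefficients to the picture gives p.

2*x^2*y - x*y^2 - 3*y^3 - 2*x^2 + 1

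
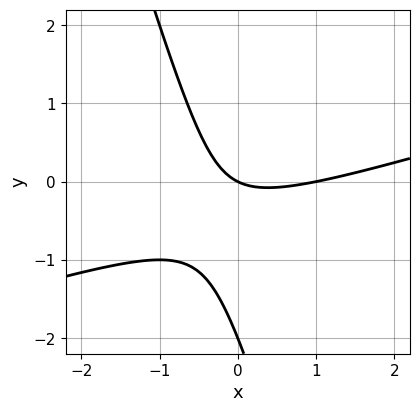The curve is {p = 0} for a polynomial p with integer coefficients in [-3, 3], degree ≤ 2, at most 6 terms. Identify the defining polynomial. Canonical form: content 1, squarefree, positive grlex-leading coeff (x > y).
x^2 - 3*x*y - y^2 - x - 2*y

(a) Degree: a generic line meets the curve in up to 2 points, so deg p = 2.
(b) Checking where it meets the axes: the y-axis gridline crossings are at y ∈ {-2, 0}; the x-axis gridline crossings are at x ∈ {0, 1}.
(c) Matching integer coefficients to the picture gives p.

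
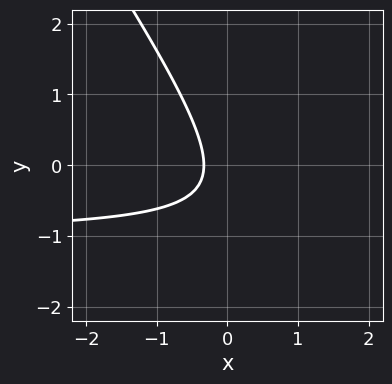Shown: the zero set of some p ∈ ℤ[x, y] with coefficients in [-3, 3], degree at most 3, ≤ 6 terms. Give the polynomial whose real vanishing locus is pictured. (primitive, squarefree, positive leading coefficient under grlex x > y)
3*x*y + 2*y^2 + 3*x + y + 1

First, the degree is 2 — the shape is more complex than any degree-1 curve.
Next, checking where it meets the axes: it misses every integer gridline on the y-axis.
Finally, matching integer coefficients to the picture gives p.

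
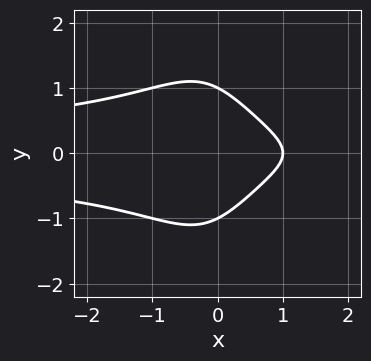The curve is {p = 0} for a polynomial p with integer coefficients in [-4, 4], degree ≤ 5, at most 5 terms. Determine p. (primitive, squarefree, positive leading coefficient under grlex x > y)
x^2*y^2 + y^2 + x - 1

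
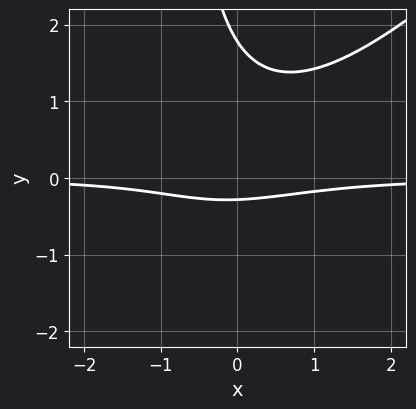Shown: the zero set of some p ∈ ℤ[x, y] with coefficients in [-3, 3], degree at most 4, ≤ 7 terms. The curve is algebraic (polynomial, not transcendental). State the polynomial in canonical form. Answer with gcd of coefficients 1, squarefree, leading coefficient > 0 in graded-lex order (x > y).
deg p = 3. A generic line meets the curve in up to 3 points.
Checking where it meets the axes: the curve avoids every integer x-axis point in the box.
Putting this together gives p.

2*x^2*y - 2*x*y^2 - 2*y^2 + 3*y + 1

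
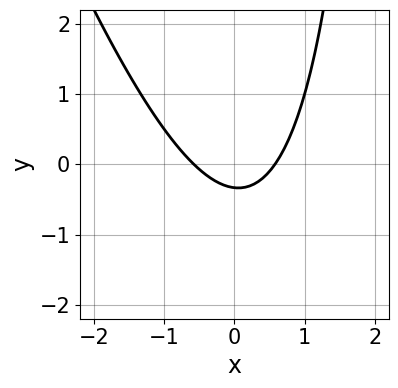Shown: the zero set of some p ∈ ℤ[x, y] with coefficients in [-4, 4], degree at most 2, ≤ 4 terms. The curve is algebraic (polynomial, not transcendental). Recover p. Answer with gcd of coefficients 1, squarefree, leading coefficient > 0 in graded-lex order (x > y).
First, degree: a generic line meets the curve in up to 2 points, so deg p = 2.
Finally, the integer polynomial consistent with all of this is the stated p.

3*x^2 + x*y - 3*y - 1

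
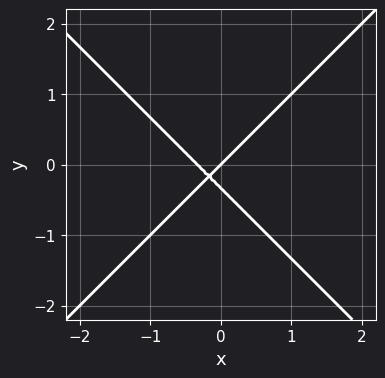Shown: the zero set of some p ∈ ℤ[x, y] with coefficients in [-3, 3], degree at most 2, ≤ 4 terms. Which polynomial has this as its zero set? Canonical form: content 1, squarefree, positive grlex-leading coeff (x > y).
3*x^2 - 3*y^2 + x - y

First, deg p = 2. No degree-1 curve has this shape.
Then, observable constraints: it meets the y-axis at y = 0 (among the integer gridlines); one x-axis crossing is at x = 0.
Finally, these observations pin down the coefficients.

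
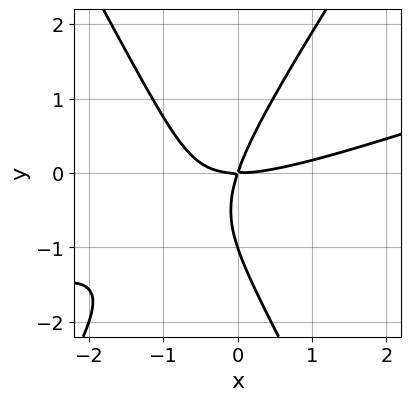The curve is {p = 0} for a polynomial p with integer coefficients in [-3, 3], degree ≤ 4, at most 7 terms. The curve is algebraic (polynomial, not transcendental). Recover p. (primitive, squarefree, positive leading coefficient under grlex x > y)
(a) deg p = 3. The shape is more complex than any degree-2 curve.
(b) Checking where it meets the axes: it meets the x-axis at x = 0 (among the integer gridlines); the y-axis gridline crossings are at y ∈ {-1, 0}.
(c) Assembling these constraints gives the stated polynomial.

x^3 - 3*x^2*y + y^3 - 3*x*y + y^2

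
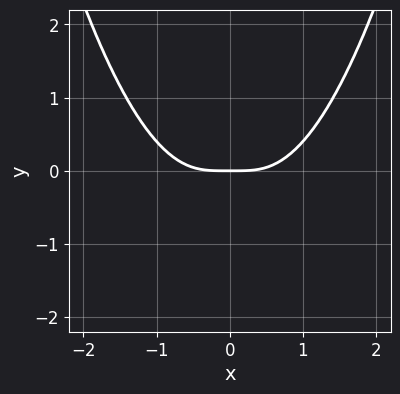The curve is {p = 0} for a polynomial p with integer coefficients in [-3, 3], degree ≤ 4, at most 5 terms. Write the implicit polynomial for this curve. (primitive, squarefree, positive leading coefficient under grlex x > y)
2*x^4 - 3*x^2*y - 2*y

First, degree: a generic line meets the curve in up to 4 points, so deg p = 4.
Then, symmetries: the x ↦ −x reflection is a symmetry, so x appears only in even powers.
Next, reading off the gridlines: one x-axis crossing is at x = 0; one y-axis crossing is at y = 0.
Finally, assembling these constraints gives the stated polynomial.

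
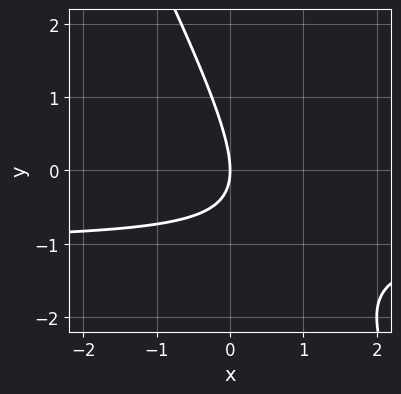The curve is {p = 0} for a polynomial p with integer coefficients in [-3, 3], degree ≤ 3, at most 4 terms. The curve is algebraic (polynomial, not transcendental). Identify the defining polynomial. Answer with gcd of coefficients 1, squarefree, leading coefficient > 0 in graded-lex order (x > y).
2*x*y + y^2 + 2*x

(a) The degree is 2 — no degree-1 curve has this shape.
(b) Against the integer gridlines: it meets the y-axis at y = 0 (among the integer gridlines); one x-axis crossing is at x = 0.
(c) Solving for integer coefficients yields p as stated.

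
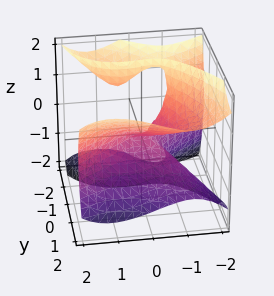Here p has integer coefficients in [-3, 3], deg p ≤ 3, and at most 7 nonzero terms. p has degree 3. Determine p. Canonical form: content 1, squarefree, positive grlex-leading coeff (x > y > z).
First, deg p = 3. No degree-2 surface has this shape.
Next, from the visible intercepts: it meets the z-axis at z = 0 (among the integer gridlines); one x-axis crossing is at x = 0.
Finally, together with the visible shape, these determine p as stated.

2*x^3 - 2*x*y^2 - 2*y^3 + 3*y*z^2 + 2*z^2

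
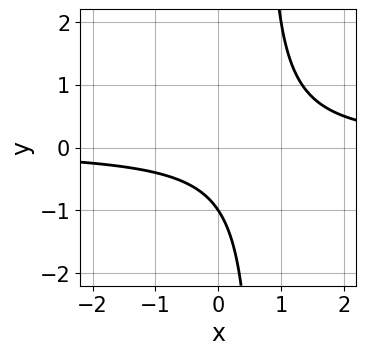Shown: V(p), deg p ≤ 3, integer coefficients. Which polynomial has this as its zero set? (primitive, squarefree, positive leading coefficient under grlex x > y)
First, the degree is 2 — no degree-1 curve has this shape.
Then, from the visible intercepts: it misses every integer gridline on the x-axis; one y-axis crossing is at y = -1.
Finally, together with the visible shape, these determine p as stated.

3*x*y - 2*y - 2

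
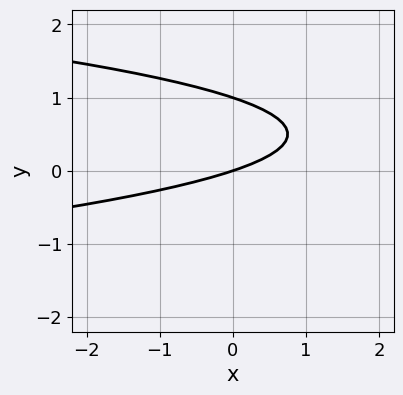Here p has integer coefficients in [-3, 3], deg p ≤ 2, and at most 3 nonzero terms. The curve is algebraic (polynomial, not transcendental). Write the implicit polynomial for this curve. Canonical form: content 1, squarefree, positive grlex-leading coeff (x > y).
(a) deg p = 2. No degree-1 curve has this shape.
(b) From the visible intercepts: one x-axis crossing is at x = 0; the y-axis gridline crossings are at y ∈ {0, 1}.
(c) Fitting integer coefficients to these (and the overall shape) gives p.

3*y^2 + x - 3*y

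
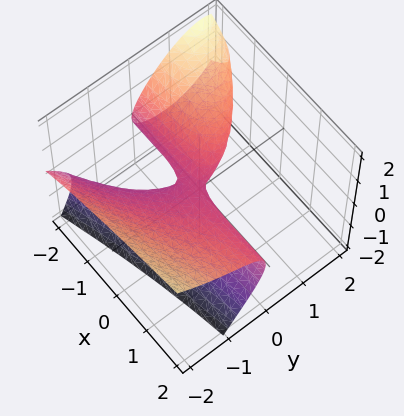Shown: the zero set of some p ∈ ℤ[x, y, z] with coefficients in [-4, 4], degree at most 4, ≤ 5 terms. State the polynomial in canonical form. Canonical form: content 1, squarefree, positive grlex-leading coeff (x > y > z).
1. deg p = 3.
2. Checking where it meets the axes: every point of the x-axis in the box is on the surface; it crosses the z-axis at the gridline z = 0.
3. The integer polynomial consistent with all of this is the stated p.

y^3 + 2*x*y - 3*y*z + 3*z^2 + z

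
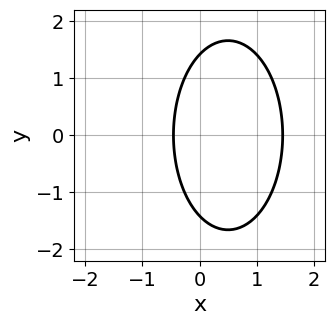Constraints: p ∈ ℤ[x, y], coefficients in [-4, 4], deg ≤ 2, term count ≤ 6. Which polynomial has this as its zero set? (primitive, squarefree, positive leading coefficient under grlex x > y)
1. deg p = 2. A generic line meets the curve in up to 2 points.
2. Symmetries: it's symmetric under y → −y, forcing even powers of y.
3. Assembling these constraints gives the stated polynomial.

3*x^2 + y^2 - 3*x - 2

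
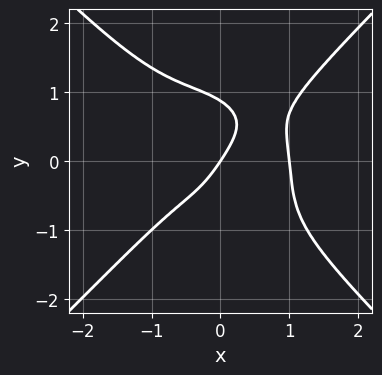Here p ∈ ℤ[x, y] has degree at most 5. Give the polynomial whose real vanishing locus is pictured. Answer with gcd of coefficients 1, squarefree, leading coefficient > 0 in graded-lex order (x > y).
First, the degree is 4 — the shape is more complex than any degree-3 curve.
Then, against the integer gridlines: the x-axis gridline crossings are at x ∈ {0, 1}; it crosses the y-axis at the gridline y = 0.
Finally, fitting integer coefficients to these (and the overall shape) gives p.

3*x^4 - 3*y^4 - x*y - 3*x + 2*y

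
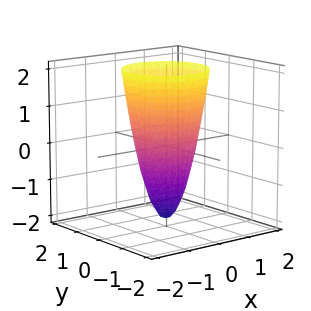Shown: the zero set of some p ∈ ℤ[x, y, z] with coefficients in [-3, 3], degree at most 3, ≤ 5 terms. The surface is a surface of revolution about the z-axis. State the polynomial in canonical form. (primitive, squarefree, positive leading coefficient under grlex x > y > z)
3*x^2 + 3*y^2 - z - 2

First, degree: no degree-1 surface has this shape, so deg p = 2.
Then, by symmetry, every cross-section ⟂ z is a circle, so x, y appear only via x² + y².
Next, from the visible intercepts: a circular section at z = 2 has radius between 1 and 2; it meets the z-axis at z = -2 (among the integer gridlines).
Finally, solving for integer coefficients yields p as stated.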